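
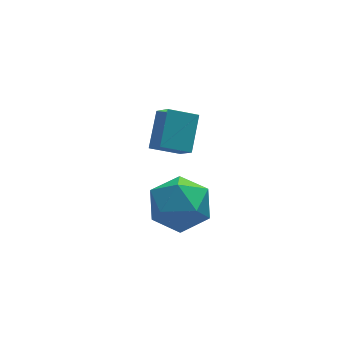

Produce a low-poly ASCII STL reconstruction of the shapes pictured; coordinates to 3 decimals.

solid 
facet normal -0.914 0.134 0.383
outer loop
vertex 2.149 2.792 -2.355
vertex 2.676 3.814 -1.455
vertex 1.958 3.514 -3.064
endloop
endfacet
facet normal -0.361 -0.700 -0.616
outer loop
vertex 2.964 3.366 -3.485
vertex 2.149 2.792 -2.355
vertex 1.958 3.514 -3.064
endloop
endfacet
facet normal -0.914 0.134 0.383
outer loop
vertex 1.958 3.514 -3.064
vertex 2.676 3.814 -1.455
vertex 2.485 4.536 -2.164
endloop
endfacet
facet normal -0.185 0.701 -0.688
outer loop
vertex 2.485 4.536 -2.164
vertex 2.964 3.366 -3.485
vertex 1.958 3.514 -3.064
endloop
endfacet
facet normal 0.185 -0.701 0.688
outer loop
vertex 2.149 2.792 -2.355
vertex 3.682 3.666 -1.876
vertex 2.676 3.814 -1.455
endloop
endfacet
facet normal -0.361 -0.700 -0.616
outer loop
vertex 3.155 2.644 -2.776
vertex 2.149 2.792 -2.355
vertex 2.964 3.366 -3.485
endloop
endfacet
facet normal 0.185 -0.701 0.688
outer loop
vertex 3.155 2.644 -2.776
vertex 3.682 3.666 -1.876
vertex 2.149 2.792 -2.355
endloop
endfacet
facet normal 0.361 0.700 0.616
outer loop
vertex 2.676 3.814 -1.455
vertex 3.682 3.666 -1.876
vertex 2.485 4.536 -2.164
endloop
endfacet
facet normal -0.185 0.701 -0.688
outer loop
vertex 3.491 4.388 -2.585
vertex 2.964 3.366 -3.485
vertex 2.485 4.536 -2.164
endloop
endfacet
facet normal 0.361 0.700 0.616
outer loop
vertex 2.485 4.536 -2.164
vertex 3.682 3.666 -1.876
vertex 3.491 4.388 -2.585
endloop
endfacet
facet normal 0.914 -0.134 -0.383
outer loop
vertex 3.491 4.388 -2.585
vertex 3.155 2.644 -2.776
vertex 2.964 3.366 -3.485
endloop
endfacet
facet normal 0.914 -0.134 -0.383
outer loop
vertex 3.682 3.666 -1.876
vertex 3.155 2.644 -2.776
vertex 3.491 4.388 -2.585
endloop
endfacet
facet normal -0.263 0.556 0.788
outer loop
vertex 1.282 0.662 -2.329
vertex 2.011 0.119 -1.703
vertex 2.319 1.031 -2.244
endloop
endfacet
facet normal -0.343 0.922 0.181
outer loop
vertex 1.282 0.662 -2.329
vertex 2.319 1.031 -2.244
vertex 1.811 1.034 -3.224
endloop
endfacet
facet normal -0.794 0.560 -0.236
outer loop
vertex 1.282 0.662 -2.329
vertex 1.811 1.034 -3.224
vertex 1.189 0.125 -3.289
endloop
endfacet
facet normal -0.993 -0.030 0.113
outer loop
vertex 1.282 0.662 -2.329
vertex 1.189 0.125 -3.289
vertex 1.313 -0.441 -2.349
endloop
endfacet
facet normal -0.665 -0.032 0.746
outer loop
vertex 1.282 0.662 -2.329
vertex 1.313 -0.441 -2.349
vertex 2.011 0.119 -1.703
endloop
endfacet
facet normal 0.290 0.945 -0.148
outer loop
vertex 1.811 1.034 -3.224
vertex 2.319 1.031 -2.244
vertex 2.867 0.721 -3.151
endloop
endfacet
facet normal 0.420 0.354 0.836
outer loop
vertex 2.319 1.031 -2.244
vertex 2.011 0.119 -1.703
vertex 2.991 0.155 -2.211
endloop
endfacet
facet normal -0.230 -0.598 0.767
outer loop
vertex 2.011 0.119 -1.703
vertex 1.313 -0.441 -2.349
vertex 2.369 -0.754 -2.276
endloop
endfacet
facet normal -0.762 -0.594 -0.257
outer loop
vertex 1.313 -0.441 -2.349
vertex 1.189 0.125 -3.289
vertex 1.861 -0.751 -3.256
endloop
endfacet
facet normal -0.440 0.360 -0.823
outer loop
vertex 1.189 0.125 -3.289
vertex 1.811 1.034 -3.224
vertex 2.169 0.161 -3.797
endloop
endfacet
facet normal 0.993 0.030 -0.113
outer loop
vertex 2.898 -0.382 -3.171
vertex 2.867 0.721 -3.151
vertex 2.991 0.155 -2.211
endloop
endfacet
facet normal 0.794 -0.560 0.236
outer loop
vertex 2.898 -0.382 -3.171
vertex 2.991 0.155 -2.211
vertex 2.369 -0.754 -2.276
endloop
endfacet
facet normal 0.343 -0.922 -0.181
outer loop
vertex 2.898 -0.382 -3.171
vertex 2.369 -0.754 -2.276
vertex 1.861 -0.751 -3.256
endloop
endfacet
facet normal 0.263 -0.556 -0.788
outer loop
vertex 2.898 -0.382 -3.171
vertex 1.861 -0.751 -3.256
vertex 2.169 0.161 -3.797
endloop
endfacet
facet normal 0.665 0.032 -0.746
outer loop
vertex 2.898 -0.382 -3.171
vertex 2.169 0.161 -3.797
vertex 2.867 0.721 -3.151
endloop
endfacet
facet normal 0.762 0.594 0.257
outer loop
vertex 2.991 0.155 -2.211
vertex 2.867 0.721 -3.151
vertex 2.319 1.031 -2.244
endloop
endfacet
facet normal 0.440 -0.360 0.823
outer loop
vertex 2.369 -0.754 -2.276
vertex 2.991 0.155 -2.211
vertex 2.011 0.119 -1.703
endloop
endfacet
facet normal -0.290 -0.945 0.148
outer loop
vertex 1.861 -0.751 -3.256
vertex 2.369 -0.754 -2.276
vertex 1.313 -0.441 -2.349
endloop
endfacet
facet normal -0.420 -0.354 -0.836
outer loop
vertex 2.169 0.161 -3.797
vertex 1.861 -0.751 -3.256
vertex 1.189 0.125 -3.289
endloop
endfacet
facet normal 0.230 0.598 -0.767
outer loop
vertex 2.867 0.721 -3.151
vertex 2.169 0.161 -3.797
vertex 1.811 1.034 -3.224
endloop
endfacet

endsolid


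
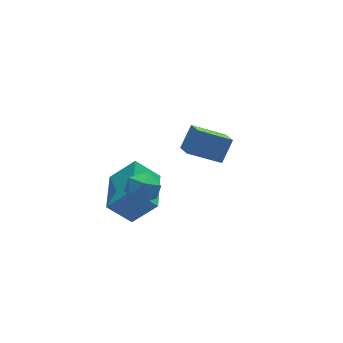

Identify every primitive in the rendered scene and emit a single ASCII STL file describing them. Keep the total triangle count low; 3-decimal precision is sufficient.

solid 
facet normal -0.911 0.327 0.250
outer loop
vertex -2.29 -1.434 2.172
vertex -2.429 -2.154 2.606
vertex -2.081 -1.482 2.996
endloop
endfacet
facet normal -0.459 0.873 0.167
outer loop
vertex -2.29 -1.434 2.172
vertex -2.081 -1.482 2.996
vertex -1.556 -1.1 2.444
endloop
endfacet
facet normal -0.200 0.844 -0.497
outer loop
vertex -2.29 -1.434 2.172
vertex -1.556 -1.1 2.444
vertex -1.58 -1.536 1.713
endloop
endfacet
facet normal -0.492 0.281 -0.824
outer loop
vertex -2.29 -1.434 2.172
vertex -1.58 -1.536 1.713
vertex -2.119 -2.188 1.813
endloop
endfacet
facet normal -0.931 -0.039 -0.362
outer loop
vertex -2.29 -1.434 2.172
vertex -2.119 -2.188 1.813
vertex -2.429 -2.154 2.606
endloop
endfacet
facet normal 0.083 0.781 0.619
outer loop
vertex -1.556 -1.1 2.444
vertex -2.081 -1.482 2.996
vertex -1.241 -1.612 3.047
endloop
endfacet
facet normal -0.647 -0.103 0.755
outer loop
vertex -2.081 -1.482 2.996
vertex -2.429 -2.154 2.606
vertex -1.78 -2.264 3.147
endloop
endfacet
facet normal -0.679 -0.695 -0.236
outer loop
vertex -2.429 -2.154 2.606
vertex -2.119 -2.188 1.813
vertex -1.804 -2.7 2.416
endloop
endfacet
facet normal 0.032 -0.178 -0.984
outer loop
vertex -2.119 -2.188 1.813
vertex -1.58 -1.536 1.713
vertex -1.279 -2.318 1.864
endloop
endfacet
facet normal 0.504 0.735 -0.455
outer loop
vertex -1.58 -1.536 1.713
vertex -1.556 -1.1 2.444
vertex -0.931 -1.646 2.254
endloop
endfacet
facet normal 0.492 -0.281 0.824
outer loop
vertex -1.07 -2.366 2.688
vertex -1.241 -1.612 3.047
vertex -1.78 -2.264 3.147
endloop
endfacet
facet normal 0.200 -0.844 0.497
outer loop
vertex -1.07 -2.366 2.688
vertex -1.78 -2.264 3.147
vertex -1.804 -2.7 2.416
endloop
endfacet
facet normal 0.459 -0.873 -0.167
outer loop
vertex -1.07 -2.366 2.688
vertex -1.804 -2.7 2.416
vertex -1.279 -2.318 1.864
endloop
endfacet
facet normal 0.911 -0.327 -0.250
outer loop
vertex -1.07 -2.366 2.688
vertex -1.279 -2.318 1.864
vertex -0.931 -1.646 2.254
endloop
endfacet
facet normal 0.931 0.039 0.362
outer loop
vertex -1.07 -2.366 2.688
vertex -0.931 -1.646 2.254
vertex -1.241 -1.612 3.047
endloop
endfacet
facet normal -0.032 0.178 0.984
outer loop
vertex -1.78 -2.264 3.147
vertex -1.241 -1.612 3.047
vertex -2.081 -1.482 2.996
endloop
endfacet
facet normal -0.504 -0.735 0.455
outer loop
vertex -1.804 -2.7 2.416
vertex -1.78 -2.264 3.147
vertex -2.429 -2.154 2.606
endloop
endfacet
facet normal -0.083 -0.781 -0.619
outer loop
vertex -1.279 -2.318 1.864
vertex -1.804 -2.7 2.416
vertex -2.119 -2.188 1.813
endloop
endfacet
facet normal 0.647 0.103 -0.755
outer loop
vertex -0.931 -1.646 2.254
vertex -1.279 -2.318 1.864
vertex -1.58 -1.536 1.713
endloop
endfacet
facet normal 0.679 0.695 0.236
outer loop
vertex -1.241 -1.612 3.047
vertex -0.931 -1.646 2.254
vertex -1.556 -1.1 2.444
endloop
endfacet
facet normal -0.793 0.370 0.483
outer loop
vertex 2.871 1.335 1.149
vertex 3.008 2.144 0.755
vertex 2.116 0.988 0.175
endloop
endfacet
facet normal -0.151 -0.888 0.434
outer loop
vertex 3.512 0.336 -0.675
vertex 2.871 1.335 1.149
vertex 2.116 0.988 0.175
endloop
endfacet
facet normal -0.793 0.370 0.483
outer loop
vertex 2.116 0.988 0.175
vertex 3.008 2.144 0.755
vertex 2.253 1.797 -0.219
endloop
endfacet
facet normal -0.590 -0.271 -0.761
outer loop
vertex 2.253 1.797 -0.219
vertex 3.512 0.336 -0.675
vertex 2.116 0.988 0.175
endloop
endfacet
facet normal 0.590 0.271 0.761
outer loop
vertex 2.871 1.335 1.149
vertex 4.404 1.492 -0.095
vertex 3.008 2.144 0.755
endloop
endfacet
facet normal -0.151 -0.888 0.434
outer loop
vertex 4.267 0.683 0.299
vertex 2.871 1.335 1.149
vertex 3.512 0.336 -0.675
endloop
endfacet
facet normal 0.590 0.271 0.761
outer loop
vertex 4.267 0.683 0.299
vertex 4.404 1.492 -0.095
vertex 2.871 1.335 1.149
endloop
endfacet
facet normal 0.151 0.888 -0.434
outer loop
vertex 3.008 2.144 0.755
vertex 4.404 1.492 -0.095
vertex 2.253 1.797 -0.219
endloop
endfacet
facet normal -0.590 -0.271 -0.761
outer loop
vertex 3.649 1.145 -1.069
vertex 3.512 0.336 -0.675
vertex 2.253 1.797 -0.219
endloop
endfacet
facet normal 0.151 0.888 -0.434
outer loop
vertex 2.253 1.797 -0.219
vertex 4.404 1.492 -0.095
vertex 3.649 1.145 -1.069
endloop
endfacet
facet normal 0.793 -0.370 -0.483
outer loop
vertex 3.649 1.145 -1.069
vertex 4.267 0.683 0.299
vertex 3.512 0.336 -0.675
endloop
endfacet
facet normal 0.793 -0.370 -0.483
outer loop
vertex 4.404 1.492 -0.095
vertex 4.267 0.683 0.299
vertex 3.649 1.145 -1.069
endloop
endfacet
facet normal -0.599 0.414 0.686
outer loop
vertex -1.771 -1.174 1.578
vertex -0.667 0.575 1.486
vertex -2.727 -0.631 0.416
endloop
endfacet
facet normal -0.533 -0.845 0.044
outer loop
vertex -1.853 -1.235 -0.586
vertex -1.771 -1.174 1.578
vertex -2.727 -0.631 0.416
endloop
endfacet
facet normal -0.599 0.414 0.686
outer loop
vertex -2.727 -0.631 0.416
vertex -0.667 0.575 1.486
vertex -1.623 1.118 0.324
endloop
endfacet
facet normal -0.598 0.339 -0.726
outer loop
vertex -1.623 1.118 0.324
vertex -1.853 -1.235 -0.586
vertex -2.727 -0.631 0.416
endloop
endfacet
facet normal 0.598 -0.339 0.726
outer loop
vertex -1.771 -1.174 1.578
vertex 0.207 -0.029 0.484
vertex -0.667 0.575 1.486
endloop
endfacet
facet normal -0.533 -0.845 0.044
outer loop
vertex -0.897 -1.778 0.576
vertex -1.771 -1.174 1.578
vertex -1.853 -1.235 -0.586
endloop
endfacet
facet normal 0.598 -0.339 0.726
outer loop
vertex -0.897 -1.778 0.576
vertex 0.207 -0.029 0.484
vertex -1.771 -1.174 1.578
endloop
endfacet
facet normal 0.533 0.845 -0.044
outer loop
vertex -0.667 0.575 1.486
vertex 0.207 -0.029 0.484
vertex -1.623 1.118 0.324
endloop
endfacet
facet normal -0.598 0.339 -0.726
outer loop
vertex -0.749 0.514 -0.678
vertex -1.853 -1.235 -0.586
vertex -1.623 1.118 0.324
endloop
endfacet
facet normal 0.533 0.845 -0.044
outer loop
vertex -1.623 1.118 0.324
vertex 0.207 -0.029 0.484
vertex -0.749 0.514 -0.678
endloop
endfacet
facet normal 0.599 -0.414 -0.686
outer loop
vertex -0.749 0.514 -0.678
vertex -0.897 -1.778 0.576
vertex -1.853 -1.235 -0.586
endloop
endfacet
facet normal 0.599 -0.414 -0.686
outer loop
vertex 0.207 -0.029 0.484
vertex -0.897 -1.778 0.576
vertex -0.749 0.514 -0.678
endloop
endfacet

endsolid


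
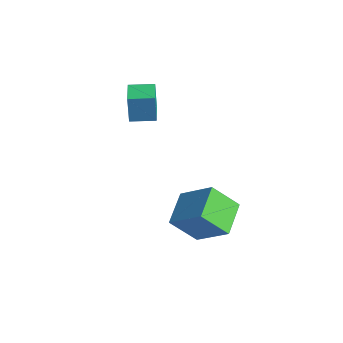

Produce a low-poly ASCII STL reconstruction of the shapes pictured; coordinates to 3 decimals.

solid 
facet normal -0.810 0.585 -0.052
outer loop
vertex -3.691 -0.417 2.367
vertex -3.003 0.54 2.418
vertex -3.592 -0.411 0.901
endloop
endfacet
facet normal -0.583 -0.812 -0.043
outer loop
vertex -2.637 -1.1 0.962
vertex -3.691 -0.417 2.367
vertex -3.592 -0.411 0.901
endloop
endfacet
facet normal -0.810 0.584 -0.051
outer loop
vertex -3.592 -0.411 0.901
vertex -3.003 0.54 2.418
vertex -2.905 0.547 0.951
endloop
endfacet
facet normal 0.067 0.004 -0.998
outer loop
vertex -2.905 0.547 0.951
vertex -2.637 -1.1 0.962
vertex -3.592 -0.411 0.901
endloop
endfacet
facet normal -0.067 -0.005 0.998
outer loop
vertex -3.691 -0.417 2.367
vertex -2.048 -0.149 2.479
vertex -3.003 0.54 2.418
endloop
endfacet
facet normal -0.583 -0.811 -0.043
outer loop
vertex -2.735 -1.107 2.429
vertex -3.691 -0.417 2.367
vertex -2.637 -1.1 0.962
endloop
endfacet
facet normal -0.067 -0.004 0.998
outer loop
vertex -2.735 -1.107 2.429
vertex -2.048 -0.149 2.479
vertex -3.691 -0.417 2.367
endloop
endfacet
facet normal 0.583 0.812 0.043
outer loop
vertex -3.003 0.54 2.418
vertex -2.048 -0.149 2.479
vertex -2.905 0.547 0.951
endloop
endfacet
facet normal 0.068 0.004 -0.998
outer loop
vertex -1.949 -0.143 1.013
vertex -2.637 -1.1 0.962
vertex -2.905 0.547 0.951
endloop
endfacet
facet normal 0.583 0.811 0.043
outer loop
vertex -2.905 0.547 0.951
vertex -2.048 -0.149 2.479
vertex -1.949 -0.143 1.013
endloop
endfacet
facet normal 0.810 -0.585 0.051
outer loop
vertex -1.949 -0.143 1.013
vertex -2.735 -1.107 2.429
vertex -2.637 -1.1 0.962
endloop
endfacet
facet normal 0.810 -0.584 0.052
outer loop
vertex -2.048 -0.149 2.479
vertex -2.735 -1.107 2.429
vertex -1.949 -0.143 1.013
endloop
endfacet
facet normal -0.402 -0.562 0.723
outer loop
vertex 2.77 -1.27 -1.299
vertex 1.801 0.031 -0.827
vertex 1.35 -1.872 -2.557
endloop
endfacet
facet normal 0.574 -0.770 -0.279
outer loop
vertex 2.039 -0.911 -3.793
vertex 2.77 -1.27 -1.299
vertex 1.35 -1.872 -2.557
endloop
endfacet
facet normal -0.403 -0.562 0.723
outer loop
vertex 1.35 -1.872 -2.557
vertex 1.801 0.031 -0.827
vertex 0.381 -0.57 -2.085
endloop
endfacet
facet normal -0.713 -0.302 -0.632
outer loop
vertex 0.381 -0.57 -2.085
vertex 2.039 -0.911 -3.793
vertex 1.35 -1.872 -2.557
endloop
endfacet
facet normal 0.713 0.302 0.632
outer loop
vertex 2.77 -1.27 -1.299
vertex 2.49 0.992 -2.063
vertex 1.801 0.031 -0.827
endloop
endfacet
facet normal 0.573 -0.770 -0.279
outer loop
vertex 3.459 -0.31 -2.535
vertex 2.77 -1.27 -1.299
vertex 2.039 -0.911 -3.793
endloop
endfacet
facet normal 0.714 0.302 0.632
outer loop
vertex 3.459 -0.31 -2.535
vertex 2.49 0.992 -2.063
vertex 2.77 -1.27 -1.299
endloop
endfacet
facet normal -0.573 0.770 0.279
outer loop
vertex 1.801 0.031 -0.827
vertex 2.49 0.992 -2.063
vertex 0.381 -0.57 -2.085
endloop
endfacet
facet normal -0.713 -0.302 -0.632
outer loop
vertex 1.07 0.39 -3.321
vertex 2.039 -0.911 -3.793
vertex 0.381 -0.57 -2.085
endloop
endfacet
facet normal -0.573 0.770 0.279
outer loop
vertex 0.381 -0.57 -2.085
vertex 2.49 0.992 -2.063
vertex 1.07 0.39 -3.321
endloop
endfacet
facet normal 0.402 0.562 -0.723
outer loop
vertex 1.07 0.39 -3.321
vertex 3.459 -0.31 -2.535
vertex 2.039 -0.911 -3.793
endloop
endfacet
facet normal 0.402 0.562 -0.723
outer loop
vertex 2.49 0.992 -2.063
vertex 3.459 -0.31 -2.535
vertex 1.07 0.39 -3.321
endloop
endfacet

endsolid


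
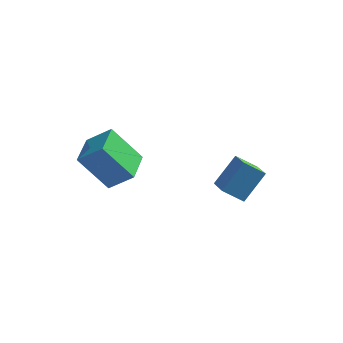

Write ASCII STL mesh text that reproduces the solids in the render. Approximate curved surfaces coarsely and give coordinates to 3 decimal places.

solid 
facet normal -0.778 -0.027 -0.627
outer loop
vertex -2.617 -2.397 0.829
vertex -2.683 -1.009 0.852
vertex -1.528 -2.322 -0.526
endloop
endfacet
facet normal 0.048 -0.999 -0.017
outer loop
vertex -0.617 -2.291 0.208
vertex -2.617 -2.397 0.829
vertex -1.528 -2.322 -0.526
endloop
endfacet
facet normal -0.778 -0.026 -0.627
outer loop
vertex -1.528 -2.322 -0.526
vertex -2.683 -1.009 0.852
vertex -1.594 -0.934 -0.502
endloop
endfacet
facet normal 0.626 0.043 -0.779
outer loop
vertex -1.594 -0.934 -0.502
vertex -0.617 -2.291 0.208
vertex -1.528 -2.322 -0.526
endloop
endfacet
facet normal -0.626 -0.043 0.779
outer loop
vertex -2.617 -2.397 0.829
vertex -1.772 -0.978 1.586
vertex -2.683 -1.009 0.852
endloop
endfacet
facet normal 0.048 -0.999 -0.017
outer loop
vertex -1.706 -2.366 1.562
vertex -2.617 -2.397 0.829
vertex -0.617 -2.291 0.208
endloop
endfacet
facet normal -0.625 -0.043 0.779
outer loop
vertex -1.706 -2.366 1.562
vertex -1.772 -0.978 1.586
vertex -2.617 -2.397 0.829
endloop
endfacet
facet normal -0.048 0.999 0.017
outer loop
vertex -2.683 -1.009 0.852
vertex -1.772 -0.978 1.586
vertex -1.594 -0.934 -0.502
endloop
endfacet
facet normal 0.625 0.043 -0.779
outer loop
vertex -0.683 -0.903 0.231
vertex -0.617 -2.291 0.208
vertex -1.594 -0.934 -0.502
endloop
endfacet
facet normal -0.048 0.999 0.017
outer loop
vertex -1.594 -0.934 -0.502
vertex -1.772 -0.978 1.586
vertex -0.683 -0.903 0.231
endloop
endfacet
facet normal 0.778 0.027 0.627
outer loop
vertex -0.683 -0.903 0.231
vertex -1.706 -2.366 1.562
vertex -0.617 -2.291 0.208
endloop
endfacet
facet normal 0.778 0.026 0.627
outer loop
vertex -1.772 -0.978 1.586
vertex -1.706 -2.366 1.562
vertex -0.683 -0.903 0.231
endloop
endfacet
facet normal -0.803 -0.151 0.577
outer loop
vertex 2.491 1.254 -1.089
vertex 1.972 2.258 -1.548
vertex 1.881 0.454 -2.147
endloop
endfacet
facet normal 0.425 -0.823 0.377
outer loop
vertex 2.668 0.602 -2.712
vertex 2.491 1.254 -1.089
vertex 1.881 0.454 -2.147
endloop
endfacet
facet normal -0.803 -0.151 0.577
outer loop
vertex 1.881 0.454 -2.147
vertex 1.972 2.258 -1.548
vertex 1.362 1.458 -2.606
endloop
endfacet
facet normal -0.418 -0.547 -0.725
outer loop
vertex 1.362 1.458 -2.606
vertex 2.668 0.602 -2.712
vertex 1.881 0.454 -2.147
endloop
endfacet
facet normal 0.418 0.547 0.725
outer loop
vertex 2.491 1.254 -1.089
vertex 2.759 2.406 -2.113
vertex 1.972 2.258 -1.548
endloop
endfacet
facet normal 0.425 -0.823 0.377
outer loop
vertex 3.278 1.402 -1.654
vertex 2.491 1.254 -1.089
vertex 2.668 0.602 -2.712
endloop
endfacet
facet normal 0.418 0.547 0.725
outer loop
vertex 3.278 1.402 -1.654
vertex 2.759 2.406 -2.113
vertex 2.491 1.254 -1.089
endloop
endfacet
facet normal -0.425 0.823 -0.377
outer loop
vertex 1.972 2.258 -1.548
vertex 2.759 2.406 -2.113
vertex 1.362 1.458 -2.606
endloop
endfacet
facet normal -0.418 -0.547 -0.725
outer loop
vertex 2.149 1.606 -3.171
vertex 2.668 0.602 -2.712
vertex 1.362 1.458 -2.606
endloop
endfacet
facet normal -0.425 0.823 -0.377
outer loop
vertex 1.362 1.458 -2.606
vertex 2.759 2.406 -2.113
vertex 2.149 1.606 -3.171
endloop
endfacet
facet normal 0.803 0.151 -0.577
outer loop
vertex 2.149 1.606 -3.171
vertex 3.278 1.402 -1.654
vertex 2.668 0.602 -2.712
endloop
endfacet
facet normal 0.803 0.151 -0.577
outer loop
vertex 2.759 2.406 -2.113
vertex 3.278 1.402 -1.654
vertex 2.149 1.606 -3.171
endloop
endfacet

endsolid


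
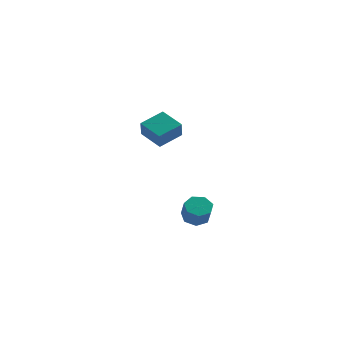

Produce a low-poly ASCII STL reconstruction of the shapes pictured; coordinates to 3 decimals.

solid 
facet normal -0.150 0.504 -0.851
outer loop
vertex -0.115 -3.895 -1.296
vertex -0.855 -3.507 -0.936
vertex 0.006 -3.214 -0.914
endloop
endfacet
facet normal 0.977 -0.057 -0.207
outer loop
vertex -0.115 -3.895 -1.296
vertex 0.006 -3.214 -0.914
vertex 0.096 -4.6 -0.105
endloop
endfacet
facet normal 0.977 -0.057 -0.206
outer loop
vertex 0.096 -4.6 -0.105
vertex 0.006 -3.214 -0.914
vertex 0.216 -3.919 0.277
endloop
endfacet
facet normal 0.151 -0.504 0.851
outer loop
vertex 0.096 -4.6 -0.105
vertex 0.216 -3.919 0.277
vertex -0.645 -4.213 0.256
endloop
endfacet
facet normal -0.150 0.503 -0.851
outer loop
vertex 0.006 -3.214 -0.914
vertex -0.855 -3.507 -0.936
vertex -0.522 -2.754 -0.549
endloop
endfacet
facet normal 0.728 0.638 0.249
outer loop
vertex 0.006 -3.214 -0.914
vertex -0.522 -2.754 -0.549
vertex 0.216 -3.919 0.277
endloop
endfacet
facet normal 0.729 0.638 0.248
outer loop
vertex 0.216 -3.919 0.277
vertex -0.522 -2.754 -0.549
vertex -0.311 -3.459 0.642
endloop
endfacet
facet normal 0.151 -0.503 0.851
outer loop
vertex 0.216 -3.919 0.277
vertex -0.311 -3.459 0.642
vertex -0.645 -4.213 0.256
endloop
endfacet
facet normal -0.152 0.504 -0.850
outer loop
vertex -0.522 -2.754 -0.549
vertex -0.855 -3.507 -0.936
vertex -1.301 -2.862 -0.474
endloop
endfacet
facet normal -0.068 0.853 0.517
outer loop
vertex -0.522 -2.754 -0.549
vertex -1.301 -2.862 -0.474
vertex -0.311 -3.459 0.642
endloop
endfacet
facet normal -0.068 0.853 0.517
outer loop
vertex -0.311 -3.459 0.642
vertex -1.301 -2.862 -0.474
vertex -1.09 -3.567 0.717
endloop
endfacet
facet normal 0.152 -0.503 0.851
outer loop
vertex -0.311 -3.459 0.642
vertex -1.09 -3.567 0.717
vertex -0.645 -4.213 0.256
endloop
endfacet
facet normal -0.151 0.504 -0.850
outer loop
vertex -1.301 -2.862 -0.474
vertex -0.855 -3.507 -0.936
vertex -1.744 -3.455 -0.747
endloop
endfacet
facet normal -0.814 0.426 0.396
outer loop
vertex -1.301 -2.862 -0.474
vertex -1.744 -3.455 -0.747
vertex -1.09 -3.567 0.717
endloop
endfacet
facet normal -0.813 0.427 0.396
outer loop
vertex -1.09 -3.567 0.717
vertex -1.744 -3.455 -0.747
vertex -1.534 -4.16 0.444
endloop
endfacet
facet normal 0.150 -0.504 0.851
outer loop
vertex -1.09 -3.567 0.717
vertex -1.534 -4.16 0.444
vertex -0.645 -4.213 0.256
endloop
endfacet
facet normal -0.151 0.504 -0.851
outer loop
vertex -1.744 -3.455 -0.747
vertex -0.855 -3.507 -0.936
vertex -1.518 -4.088 -1.162
endloop
endfacet
facet normal -0.946 -0.322 -0.024
outer loop
vertex -1.744 -3.455 -0.747
vertex -1.518 -4.088 -1.162
vertex -1.534 -4.16 0.444
endloop
endfacet
facet normal -0.946 -0.322 -0.024
outer loop
vertex -1.534 -4.16 0.444
vertex -1.518 -4.088 -1.162
vertex -1.308 -4.793 0.029
endloop
endfacet
facet normal 0.150 -0.504 0.851
outer loop
vertex -1.534 -4.16 0.444
vertex -1.308 -4.793 0.029
vertex -0.645 -4.213 0.256
endloop
endfacet
facet normal -0.151 0.503 -0.851
outer loop
vertex -1.518 -4.088 -1.162
vertex -0.855 -3.507 -0.936
vertex -0.793 -4.284 -1.406
endloop
endfacet
facet normal -0.367 -0.827 -0.425
outer loop
vertex -1.518 -4.088 -1.162
vertex -0.793 -4.284 -1.406
vertex -1.308 -4.793 0.029
endloop
endfacet
facet normal -0.367 -0.827 -0.425
outer loop
vertex -1.308 -4.793 0.029
vertex -0.793 -4.284 -1.406
vertex -0.583 -4.989 -0.215
endloop
endfacet
facet normal 0.150 -0.504 0.850
outer loop
vertex -1.308 -4.793 0.029
vertex -0.583 -4.989 -0.215
vertex -0.645 -4.213 0.256
endloop
endfacet
facet normal -0.150 0.503 -0.851
outer loop
vertex -0.793 -4.284 -1.406
vertex -0.855 -3.507 -0.936
vertex -0.115 -3.895 -1.296
endloop
endfacet
facet normal 0.489 -0.710 -0.506
outer loop
vertex -0.793 -4.284 -1.406
vertex -0.115 -3.895 -1.296
vertex -0.583 -4.989 -0.215
endloop
endfacet
facet normal 0.489 -0.710 -0.507
outer loop
vertex -0.583 -4.989 -0.215
vertex -0.115 -3.895 -1.296
vertex 0.096 -4.6 -0.105
endloop
endfacet
facet normal 0.151 -0.504 0.850
outer loop
vertex -0.583 -4.989 -0.215
vertex 0.096 -4.6 -0.105
vertex -0.645 -4.213 0.256
endloop
endfacet
facet normal -0.689 0.641 0.337
outer loop
vertex -4.694 3.67 3.762
vertex -3.332 4.818 4.363
vertex -4.696 4.301 2.558
endloop
endfacet
facet normal -0.724 -0.611 -0.319
outer loop
vertex -3.428 3.122 1.937
vertex -4.694 3.67 3.762
vertex -4.696 4.301 2.558
endloop
endfacet
facet normal -0.689 0.641 0.337
outer loop
vertex -4.696 4.301 2.558
vertex -3.332 4.818 4.363
vertex -3.334 5.45 3.158
endloop
endfacet
facet normal -0.002 0.465 -0.886
outer loop
vertex -3.334 5.45 3.158
vertex -3.428 3.122 1.937
vertex -4.696 4.301 2.558
endloop
endfacet
facet normal 0.001 -0.465 0.885
outer loop
vertex -4.694 3.67 3.762
vertex -2.064 3.639 3.742
vertex -3.332 4.818 4.363
endloop
endfacet
facet normal -0.725 -0.611 -0.319
outer loop
vertex -3.426 2.49 3.142
vertex -4.694 3.67 3.762
vertex -3.428 3.122 1.937
endloop
endfacet
facet normal 0.001 -0.464 0.886
outer loop
vertex -3.426 2.49 3.142
vertex -2.064 3.639 3.742
vertex -4.694 3.67 3.762
endloop
endfacet
facet normal 0.724 0.611 0.319
outer loop
vertex -3.332 4.818 4.363
vertex -2.064 3.639 3.742
vertex -3.334 5.45 3.158
endloop
endfacet
facet normal -0.001 0.464 -0.886
outer loop
vertex -2.066 4.27 2.538
vertex -3.428 3.122 1.937
vertex -3.334 5.45 3.158
endloop
endfacet
facet normal 0.725 0.611 0.319
outer loop
vertex -3.334 5.45 3.158
vertex -2.064 3.639 3.742
vertex -2.066 4.27 2.538
endloop
endfacet
facet normal 0.689 -0.641 -0.337
outer loop
vertex -2.066 4.27 2.538
vertex -3.426 2.49 3.142
vertex -3.428 3.122 1.937
endloop
endfacet
facet normal 0.689 -0.641 -0.337
outer loop
vertex -2.064 3.639 3.742
vertex -3.426 2.49 3.142
vertex -2.066 4.27 2.538
endloop
endfacet

endsolid


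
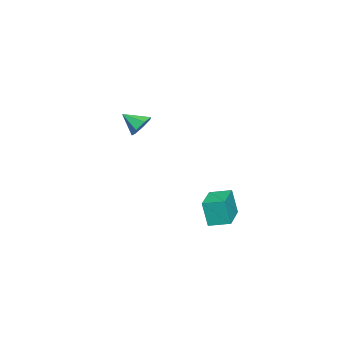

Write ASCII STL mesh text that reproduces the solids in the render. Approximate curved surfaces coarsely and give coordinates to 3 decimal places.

solid 
facet normal -0.986 -0.163 -0.025
outer loop
vertex 2.761 3.169 -1.982
vertex 2.595 4.142 -1.77
vertex 2.748 3.444 -3.252
endloop
endfacet
facet normal 0.165 -0.964 -0.210
outer loop
vertex 4.405 3.718 -3.21
vertex 2.761 3.169 -1.982
vertex 2.748 3.444 -3.252
endloop
endfacet
facet normal -0.986 -0.163 -0.025
outer loop
vertex 2.748 3.444 -3.252
vertex 2.595 4.142 -1.77
vertex 2.582 4.417 -3.04
endloop
endfacet
facet normal -0.010 0.211 -0.977
outer loop
vertex 2.582 4.417 -3.04
vertex 4.405 3.718 -3.21
vertex 2.748 3.444 -3.252
endloop
endfacet
facet normal 0.010 -0.211 0.977
outer loop
vertex 2.761 3.169 -1.982
vertex 4.252 4.416 -1.728
vertex 2.595 4.142 -1.77
endloop
endfacet
facet normal 0.165 -0.964 -0.210
outer loop
vertex 4.418 3.443 -1.94
vertex 2.761 3.169 -1.982
vertex 4.405 3.718 -3.21
endloop
endfacet
facet normal 0.010 -0.211 0.977
outer loop
vertex 4.418 3.443 -1.94
vertex 4.252 4.416 -1.728
vertex 2.761 3.169 -1.982
endloop
endfacet
facet normal -0.165 0.964 0.210
outer loop
vertex 2.595 4.142 -1.77
vertex 4.252 4.416 -1.728
vertex 2.582 4.417 -3.04
endloop
endfacet
facet normal -0.010 0.211 -0.977
outer loop
vertex 4.239 4.691 -2.998
vertex 4.405 3.718 -3.21
vertex 2.582 4.417 -3.04
endloop
endfacet
facet normal -0.165 0.964 0.210
outer loop
vertex 2.582 4.417 -3.04
vertex 4.252 4.416 -1.728
vertex 4.239 4.691 -2.998
endloop
endfacet
facet normal 0.986 0.163 0.025
outer loop
vertex 4.239 4.691 -2.998
vertex 4.418 3.443 -1.94
vertex 4.405 3.718 -3.21
endloop
endfacet
facet normal 0.986 0.163 0.025
outer loop
vertex 4.252 4.416 -1.728
vertex 4.418 3.443 -1.94
vertex 4.239 4.691 -2.998
endloop
endfacet
facet normal -0.005 0.825 -0.565
outer loop
vertex -1.248 -2.063 -0.731
vertex -1.703 -1.757 -0.28
vertex -0.993 -1.745 -0.269
endloop
endfacet
facet normal 0.801 -0.597 -0.031
outer loop
vertex -1.248 -2.063 -0.731
vertex -0.993 -1.745 -0.269
vertex -1.697 -2.723 0.38
endloop
endfacet
facet normal -0.005 0.826 -0.564
outer loop
vertex -0.993 -1.745 -0.269
vertex -1.703 -1.757 -0.28
vertex -1.273 -1.437 0.185
endloop
endfacet
facet normal 0.784 -0.168 0.597
outer loop
vertex -0.993 -1.745 -0.269
vertex -1.273 -1.437 0.185
vertex -1.697 -2.723 0.38
endloop
endfacet
facet normal -0.004 0.826 -0.564
outer loop
vertex -1.273 -1.437 0.185
vertex -1.703 -1.757 -0.28
vertex -1.876 -1.369 0.289
endloop
endfacet
facet normal 0.179 0.090 0.980
outer loop
vertex -1.273 -1.437 0.185
vertex -1.876 -1.369 0.289
vertex -1.697 -2.723 0.38
endloop
endfacet
facet normal -0.005 0.825 -0.564
outer loop
vertex -1.876 -1.369 0.289
vertex -1.703 -1.757 -0.28
vertex -2.349 -1.594 -0.036
endloop
endfacet
facet normal -0.560 -0.018 0.828
outer loop
vertex -1.876 -1.369 0.289
vertex -2.349 -1.594 -0.036
vertex -1.697 -2.723 0.38
endloop
endfacet
facet normal -0.005 0.826 -0.564
outer loop
vertex -2.349 -1.594 -0.036
vertex -1.703 -1.757 -0.28
vertex -2.336 -1.941 -0.544
endloop
endfacet
facet normal -0.875 -0.410 0.258
outer loop
vertex -2.349 -1.594 -0.036
vertex -2.336 -1.941 -0.544
vertex -1.697 -2.723 0.38
endloop
endfacet
facet normal -0.005 0.826 -0.564
outer loop
vertex -2.336 -1.941 -0.544
vertex -1.703 -1.757 -0.28
vertex -1.846 -2.15 -0.854
endloop
endfacet
facet normal -0.530 -0.792 -0.304
outer loop
vertex -2.336 -1.941 -0.544
vertex -1.846 -2.15 -0.854
vertex -1.697 -2.723 0.38
endloop
endfacet
facet normal -0.004 0.826 -0.564
outer loop
vertex -1.846 -2.15 -0.854
vertex -1.703 -1.757 -0.28
vertex -1.248 -2.063 -0.731
endloop
endfacet
facet normal 0.216 -0.875 -0.433
outer loop
vertex -1.846 -2.15 -0.854
vertex -1.248 -2.063 -0.731
vertex -1.697 -2.723 0.38
endloop
endfacet

endsolid


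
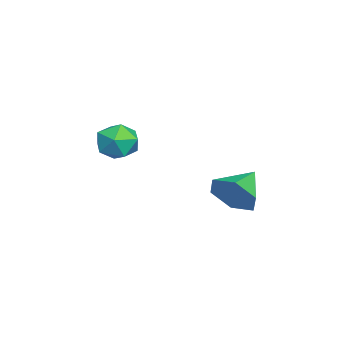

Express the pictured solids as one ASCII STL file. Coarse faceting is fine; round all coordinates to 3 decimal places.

solid 
facet normal -0.251 0.967 0.044
outer loop
vertex 2.269 -2.58 -2.728
vertex 1.867 -2.722 -1.895
vertex 2.771 -2.485 -1.944
endloop
endfacet
facet normal 0.350 0.877 -0.330
outer loop
vertex 2.269 -2.58 -2.728
vertex 2.771 -2.485 -1.944
vertex 3.142 -2.914 -2.689
endloop
endfacet
facet normal 0.206 0.438 -0.875
outer loop
vertex 2.269 -2.58 -2.728
vertex 3.142 -2.914 -2.689
vertex 2.468 -3.416 -3.099
endloop
endfacet
facet normal -0.482 0.257 -0.837
outer loop
vertex 2.269 -2.58 -2.728
vertex 2.468 -3.416 -3.099
vertex 1.68 -3.298 -2.609
endloop
endfacet
facet normal -0.766 0.583 -0.270
outer loop
vertex 2.269 -2.58 -2.728
vertex 1.68 -3.298 -2.609
vertex 1.867 -2.722 -1.895
endloop
endfacet
facet normal 0.827 0.555 0.092
outer loop
vertex 3.142 -2.914 -2.689
vertex 2.771 -2.485 -1.944
vertex 3.28 -3.262 -1.831
endloop
endfacet
facet normal -0.146 0.701 0.698
outer loop
vertex 2.771 -2.485 -1.944
vertex 1.867 -2.722 -1.895
vertex 2.492 -3.144 -1.341
endloop
endfacet
facet normal -0.978 0.082 0.190
outer loop
vertex 1.867 -2.722 -1.895
vertex 1.68 -3.298 -2.609
vertex 1.818 -3.646 -1.751
endloop
endfacet
facet normal -0.520 -0.446 -0.728
outer loop
vertex 1.68 -3.298 -2.609
vertex 2.468 -3.416 -3.099
vertex 2.189 -4.075 -2.496
endloop
endfacet
facet normal 0.595 -0.154 -0.789
outer loop
vertex 2.468 -3.416 -3.099
vertex 3.142 -2.914 -2.689
vertex 3.093 -3.838 -2.545
endloop
endfacet
facet normal 0.482 -0.257 0.837
outer loop
vertex 2.691 -3.98 -1.712
vertex 3.28 -3.262 -1.831
vertex 2.492 -3.144 -1.341
endloop
endfacet
facet normal -0.206 -0.438 0.875
outer loop
vertex 2.691 -3.98 -1.712
vertex 2.492 -3.144 -1.341
vertex 1.818 -3.646 -1.751
endloop
endfacet
facet normal -0.350 -0.877 0.330
outer loop
vertex 2.691 -3.98 -1.712
vertex 1.818 -3.646 -1.751
vertex 2.189 -4.075 -2.496
endloop
endfacet
facet normal 0.251 -0.967 -0.044
outer loop
vertex 2.691 -3.98 -1.712
vertex 2.189 -4.075 -2.496
vertex 3.093 -3.838 -2.545
endloop
endfacet
facet normal 0.766 -0.583 0.270
outer loop
vertex 2.691 -3.98 -1.712
vertex 3.093 -3.838 -2.545
vertex 3.28 -3.262 -1.831
endloop
endfacet
facet normal 0.520 0.446 0.728
outer loop
vertex 2.492 -3.144 -1.341
vertex 3.28 -3.262 -1.831
vertex 2.771 -2.485 -1.944
endloop
endfacet
facet normal -0.595 0.154 0.789
outer loop
vertex 1.818 -3.646 -1.751
vertex 2.492 -3.144 -1.341
vertex 1.867 -2.722 -1.895
endloop
endfacet
facet normal -0.827 -0.555 -0.092
outer loop
vertex 2.189 -4.075 -2.496
vertex 1.818 -3.646 -1.751
vertex 1.68 -3.298 -2.609
endloop
endfacet
facet normal 0.146 -0.701 -0.698
outer loop
vertex 3.093 -3.838 -2.545
vertex 2.189 -4.075 -2.496
vertex 2.468 -3.416 -3.099
endloop
endfacet
facet normal 0.978 -0.082 -0.190
outer loop
vertex 3.28 -3.262 -1.831
vertex 3.093 -3.838 -2.545
vertex 3.142 -2.914 -2.689
endloop
endfacet
facet normal 0.801 -0.419 -0.427
outer loop
vertex 4.377 1.231 -3.2
vertex 3.845 1.103 -4.073
vertex 4.38 1.969 -3.918
endloop
endfacet
facet normal 0.122 0.692 0.712
outer loop
vertex 4.377 1.231 -3.2
vertex 4.38 1.969 -3.918
vertex 2.595 1.757 -3.407
endloop
endfacet
facet normal 0.802 -0.419 -0.427
outer loop
vertex 4.38 1.969 -3.918
vertex 3.845 1.103 -4.073
vertex 3.849 1.842 -4.791
endloop
endfacet
facet normal -0.135 0.989 -0.062
outer loop
vertex 4.38 1.969 -3.918
vertex 3.849 1.842 -4.791
vertex 2.595 1.757 -3.407
endloop
endfacet
facet normal 0.801 -0.419 -0.427
outer loop
vertex 3.849 1.842 -4.791
vertex 3.845 1.103 -4.073
vertex 3.313 0.975 -4.946
endloop
endfacet
facet normal -0.655 0.505 -0.562
outer loop
vertex 3.849 1.842 -4.791
vertex 3.313 0.975 -4.946
vertex 2.595 1.757 -3.407
endloop
endfacet
facet normal 0.801 -0.419 -0.427
outer loop
vertex 3.313 0.975 -4.946
vertex 3.845 1.103 -4.073
vertex 3.31 0.237 -4.228
endloop
endfacet
facet normal -0.917 -0.276 -0.288
outer loop
vertex 3.313 0.975 -4.946
vertex 3.31 0.237 -4.228
vertex 2.595 1.757 -3.407
endloop
endfacet
facet normal 0.801 -0.419 -0.427
outer loop
vertex 3.31 0.237 -4.228
vertex 3.845 1.103 -4.073
vertex 3.842 0.365 -3.355
endloop
endfacet
facet normal -0.660 -0.573 0.486
outer loop
vertex 3.31 0.237 -4.228
vertex 3.842 0.365 -3.355
vertex 2.595 1.757 -3.407
endloop
endfacet
facet normal 0.801 -0.419 -0.427
outer loop
vertex 3.842 0.365 -3.355
vertex 3.845 1.103 -4.073
vertex 4.377 1.231 -3.2
endloop
endfacet
facet normal -0.141 -0.089 0.986
outer loop
vertex 3.842 0.365 -3.355
vertex 4.377 1.231 -3.2
vertex 2.595 1.757 -3.407
endloop
endfacet

endsolid


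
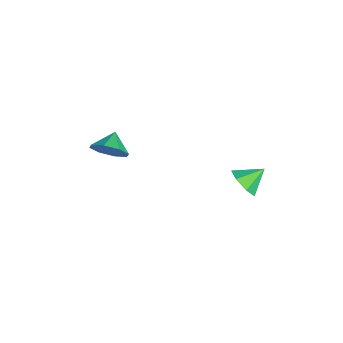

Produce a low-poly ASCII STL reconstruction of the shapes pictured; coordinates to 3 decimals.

solid 
facet normal 0.243 -0.804 -0.543
outer loop
vertex 4.279 3.568 -0.688
vertex 3.564 3.14 -0.375
vertex 3.632 3.651 -1.101
endloop
endfacet
facet normal 0.283 0.924 -0.257
outer loop
vertex 4.279 3.568 -0.688
vertex 3.632 3.651 -1.101
vertex 3.256 4.16 0.315
endloop
endfacet
facet normal 0.242 -0.804 -0.543
outer loop
vertex 3.632 3.651 -1.101
vertex 3.564 3.14 -0.375
vertex 2.933 3.35 -0.967
endloop
endfacet
facet normal -0.426 0.809 -0.404
outer loop
vertex 3.632 3.651 -1.101
vertex 2.933 3.35 -0.967
vertex 3.256 4.16 0.315
endloop
endfacet
facet normal 0.243 -0.803 -0.544
outer loop
vertex 2.933 3.35 -0.967
vertex 3.564 3.14 -0.375
vertex 2.71 2.89 -0.388
endloop
endfacet
facet normal -0.913 0.408 -0.028
outer loop
vertex 2.933 3.35 -0.967
vertex 2.71 2.89 -0.388
vertex 3.256 4.16 0.315
endloop
endfacet
facet normal 0.243 -0.803 -0.543
outer loop
vertex 2.71 2.89 -0.388
vertex 3.564 3.14 -0.375
vertex 3.13 2.619 0.201
endloop
endfacet
facet normal -0.809 0.023 0.587
outer loop
vertex 2.71 2.89 -0.388
vertex 3.13 2.619 0.201
vertex 3.256 4.16 0.315
endloop
endfacet
facet normal 0.243 -0.803 -0.544
outer loop
vertex 3.13 2.619 0.201
vertex 3.564 3.14 -0.375
vertex 3.877 2.74 0.356
endloop
endfacet
facet normal -0.194 -0.057 0.979
outer loop
vertex 3.13 2.619 0.201
vertex 3.877 2.74 0.356
vertex 3.256 4.16 0.315
endloop
endfacet
facet normal 0.242 -0.804 -0.544
outer loop
vertex 3.877 2.74 0.356
vertex 3.564 3.14 -0.375
vertex 4.388 3.162 -0.04
endloop
endfacet
facet normal 0.470 0.230 0.852
outer loop
vertex 3.877 2.74 0.356
vertex 4.388 3.162 -0.04
vertex 3.256 4.16 0.315
endloop
endfacet
facet normal 0.243 -0.803 -0.544
outer loop
vertex 4.388 3.162 -0.04
vertex 3.564 3.14 -0.375
vertex 4.279 3.568 -0.688
endloop
endfacet
facet normal 0.682 0.666 0.303
outer loop
vertex 4.388 3.162 -0.04
vertex 4.279 3.568 -0.688
vertex 3.256 4.16 0.315
endloop
endfacet
facet normal 0.821 -0.339 -0.460
outer loop
vertex 0.52 -2.412 -0.362
vertex -0.062 -2.873 -1.062
vertex 0.367 -1.952 -0.974
endloop
endfacet
facet normal -0.110 0.781 0.615
outer loop
vertex 0.52 -2.412 -0.362
vertex 0.367 -1.952 -0.974
vertex -0.998 -2.487 -0.538
endloop
endfacet
facet normal 0.821 -0.338 -0.460
outer loop
vertex 0.367 -1.952 -0.974
vertex -0.062 -2.873 -1.062
vertex -0.037 -2.031 -1.637
endloop
endfacet
facet normal -0.337 0.937 0.094
outer loop
vertex 0.367 -1.952 -0.974
vertex -0.037 -2.031 -1.637
vertex -0.998 -2.487 -0.538
endloop
endfacet
facet normal 0.821 -0.338 -0.460
outer loop
vertex -0.037 -2.031 -1.637
vertex -0.062 -2.873 -1.062
vertex -0.456 -2.603 -1.964
endloop
endfacet
facet normal -0.673 0.671 -0.311
outer loop
vertex -0.037 -2.031 -1.637
vertex -0.456 -2.603 -1.964
vertex -0.998 -2.487 -0.538
endloop
endfacet
facet normal 0.821 -0.338 -0.460
outer loop
vertex -0.456 -2.603 -1.964
vertex -0.062 -2.873 -1.062
vertex -0.644 -3.334 -1.762
endloop
endfacet
facet normal -0.922 0.137 -0.362
outer loop
vertex -0.456 -2.603 -1.964
vertex -0.644 -3.334 -1.762
vertex -0.998 -2.487 -0.538
endloop
endfacet
facet normal 0.821 -0.339 -0.460
outer loop
vertex -0.644 -3.334 -1.762
vertex -0.062 -2.873 -1.062
vertex -0.491 -3.794 -1.15
endloop
endfacet
facet normal -0.936 -0.350 -0.029
outer loop
vertex -0.644 -3.334 -1.762
vertex -0.491 -3.794 -1.15
vertex -0.998 -2.487 -0.538
endloop
endfacet
facet normal 0.821 -0.338 -0.460
outer loop
vertex -0.491 -3.794 -1.15
vertex -0.062 -2.873 -1.062
vertex -0.087 -3.715 -0.487
endloop
endfacet
facet normal -0.709 -0.505 0.492
outer loop
vertex -0.491 -3.794 -1.15
vertex -0.087 -3.715 -0.487
vertex -0.998 -2.487 -0.538
endloop
endfacet
facet normal 0.821 -0.338 -0.460
outer loop
vertex -0.087 -3.715 -0.487
vertex -0.062 -2.873 -1.062
vertex 0.332 -3.142 -0.16
endloop
endfacet
facet normal -0.373 -0.239 0.897
outer loop
vertex -0.087 -3.715 -0.487
vertex 0.332 -3.142 -0.16
vertex -0.998 -2.487 -0.538
endloop
endfacet
facet normal 0.821 -0.339 -0.460
outer loop
vertex 0.332 -3.142 -0.16
vertex -0.062 -2.873 -1.062
vertex 0.52 -2.412 -0.362
endloop
endfacet
facet normal -0.124 0.294 0.948
outer loop
vertex 0.332 -3.142 -0.16
vertex 0.52 -2.412 -0.362
vertex -0.998 -2.487 -0.538
endloop
endfacet

endsolid


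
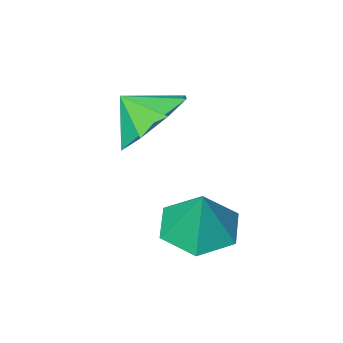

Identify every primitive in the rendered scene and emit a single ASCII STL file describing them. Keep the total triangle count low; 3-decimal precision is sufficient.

solid 
facet normal -0.472 0.592 -0.653
outer loop
vertex -1.295 -0.842 -0.458
vertex -1.878 -0.419 0.347
vertex -0.934 -0.18 -0.119
endloop
endfacet
facet normal 0.880 -0.474 -0.012
outer loop
vertex -1.295 -0.842 -0.458
vertex -0.934 -0.18 -0.119
vertex -1.382 -1.041 1.033
endloop
endfacet
facet normal -0.472 0.592 -0.653
outer loop
vertex -0.934 -0.18 -0.119
vertex -1.878 -0.419 0.347
vertex -1.125 0.341 0.492
endloop
endfacet
facet normal 0.942 -0.045 0.333
outer loop
vertex -0.934 -0.18 -0.119
vertex -1.125 0.341 0.492
vertex -1.382 -1.041 1.033
endloop
endfacet
facet normal -0.472 0.592 -0.653
outer loop
vertex -1.125 0.341 0.492
vertex -1.878 -0.419 0.347
vertex -1.758 0.418 1.019
endloop
endfacet
facet normal 0.643 0.173 0.747
outer loop
vertex -1.125 0.341 0.492
vertex -1.758 0.418 1.019
vertex -1.382 -1.041 1.033
endloop
endfacet
facet normal -0.472 0.592 -0.653
outer loop
vertex -1.758 0.418 1.019
vertex -1.878 -0.419 0.347
vertex -2.461 0.004 1.152
endloop
endfacet
facet normal 0.157 0.050 0.986
outer loop
vertex -1.758 0.418 1.019
vertex -2.461 0.004 1.152
vertex -1.382 -1.041 1.033
endloop
endfacet
facet normal -0.473 0.591 -0.653
outer loop
vertex -2.461 0.004 1.152
vertex -1.878 -0.419 0.347
vertex -2.822 -0.658 0.814
endloop
endfacet
facet normal -0.229 -0.341 0.912
outer loop
vertex -2.461 0.004 1.152
vertex -2.822 -0.658 0.814
vertex -1.382 -1.041 1.033
endloop
endfacet
facet normal -0.473 0.592 -0.653
outer loop
vertex -2.822 -0.658 0.814
vertex -1.878 -0.419 0.347
vertex -2.631 -1.18 0.202
endloop
endfacet
facet normal -0.291 -0.771 0.567
outer loop
vertex -2.822 -0.658 0.814
vertex -2.631 -1.18 0.202
vertex -1.382 -1.041 1.033
endloop
endfacet
facet normal -0.473 0.592 -0.653
outer loop
vertex -2.631 -1.18 0.202
vertex -1.878 -0.419 0.347
vertex -1.998 -1.256 -0.325
endloop
endfacet
facet normal 0.008 -0.988 0.153
outer loop
vertex -2.631 -1.18 0.202
vertex -1.998 -1.256 -0.325
vertex -1.382 -1.041 1.033
endloop
endfacet
facet normal -0.472 0.592 -0.653
outer loop
vertex -1.998 -1.256 -0.325
vertex -1.878 -0.419 0.347
vertex -1.295 -0.842 -0.458
endloop
endfacet
facet normal 0.493 -0.866 -0.087
outer loop
vertex -1.998 -1.256 -0.325
vertex -1.295 -0.842 -0.458
vertex -1.382 -1.041 1.033
endloop
endfacet
facet normal -0.156 -0.356 -0.921
outer loop
vertex -1.153 1.105 -2.257
vertex -2.09 1.198 -2.134
vertex -1.585 1.916 -2.497
endloop
endfacet
facet normal 0.837 0.507 0.208
outer loop
vertex -1.153 1.105 -2.257
vertex -1.585 1.916 -2.497
vertex -1.87 1.702 -0.826
endloop
endfacet
facet normal -0.156 -0.356 -0.921
outer loop
vertex -1.585 1.916 -2.497
vertex -2.09 1.198 -2.134
vertex -2.522 2.009 -2.374
endloop
endfacet
facet normal 0.117 0.982 0.146
outer loop
vertex -1.585 1.916 -2.497
vertex -2.522 2.009 -2.374
vertex -1.87 1.702 -0.826
endloop
endfacet
facet normal -0.155 -0.355 -0.922
outer loop
vertex -2.522 2.009 -2.374
vertex -2.09 1.198 -2.134
vertex -3.028 1.291 -2.012
endloop
endfacet
facet normal -0.642 0.654 0.400
outer loop
vertex -2.522 2.009 -2.374
vertex -3.028 1.291 -2.012
vertex -1.87 1.702 -0.826
endloop
endfacet
facet normal -0.155 -0.355 -0.922
outer loop
vertex -3.028 1.291 -2.012
vertex -2.09 1.198 -2.134
vertex -2.596 0.479 -1.772
endloop
endfacet
facet normal -0.681 -0.150 0.717
outer loop
vertex -3.028 1.291 -2.012
vertex -2.596 0.479 -1.772
vertex -1.87 1.702 -0.826
endloop
endfacet
facet normal -0.155 -0.355 -0.922
outer loop
vertex -2.596 0.479 -1.772
vertex -2.09 1.198 -2.134
vertex -1.658 0.386 -1.894
endloop
endfacet
facet normal 0.039 -0.626 0.779
outer loop
vertex -2.596 0.479 -1.772
vertex -1.658 0.386 -1.894
vertex -1.87 1.702 -0.826
endloop
endfacet
facet normal -0.156 -0.356 -0.922
outer loop
vertex -1.658 0.386 -1.894
vertex -2.09 1.198 -2.134
vertex -1.153 1.105 -2.257
endloop
endfacet
facet normal 0.799 -0.296 0.524
outer loop
vertex -1.658 0.386 -1.894
vertex -1.153 1.105 -2.257
vertex -1.87 1.702 -0.826
endloop
endfacet

endsolid


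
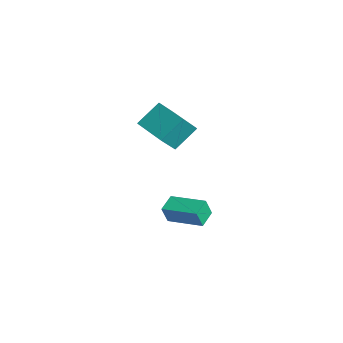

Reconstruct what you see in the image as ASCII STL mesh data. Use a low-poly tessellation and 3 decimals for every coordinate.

solid 
facet normal -0.622 0.728 0.289
outer loop
vertex 0.574 0.919 -2.696
vertex 2.223 2.187 -2.343
vertex 0.515 1.295 -3.771
endloop
endfacet
facet normal -0.781 -0.601 -0.167
outer loop
vertex 1.217 0.473 -4.097
vertex 0.574 0.919 -2.696
vertex 0.515 1.295 -3.771
endloop
endfacet
facet normal -0.622 0.728 0.289
outer loop
vertex 0.515 1.295 -3.771
vertex 2.223 2.187 -2.343
vertex 2.164 2.563 -3.417
endloop
endfacet
facet normal -0.051 0.330 -0.943
outer loop
vertex 2.164 2.563 -3.417
vertex 1.217 0.473 -4.097
vertex 0.515 1.295 -3.771
endloop
endfacet
facet normal 0.052 -0.330 0.943
outer loop
vertex 0.574 0.919 -2.696
vertex 2.925 1.365 -2.669
vertex 2.223 2.187 -2.343
endloop
endfacet
facet normal -0.782 -0.601 -0.167
outer loop
vertex 1.276 0.097 -3.023
vertex 0.574 0.919 -2.696
vertex 1.217 0.473 -4.097
endloop
endfacet
facet normal 0.052 -0.331 0.942
outer loop
vertex 1.276 0.097 -3.023
vertex 2.925 1.365 -2.669
vertex 0.574 0.919 -2.696
endloop
endfacet
facet normal 0.782 0.601 0.167
outer loop
vertex 2.223 2.187 -2.343
vertex 2.925 1.365 -2.669
vertex 2.164 2.563 -3.417
endloop
endfacet
facet normal -0.052 0.330 -0.942
outer loop
vertex 2.866 1.741 -3.744
vertex 1.217 0.473 -4.097
vertex 2.164 2.563 -3.417
endloop
endfacet
facet normal 0.782 0.601 0.167
outer loop
vertex 2.164 2.563 -3.417
vertex 2.925 1.365 -2.669
vertex 2.866 1.741 -3.744
endloop
endfacet
facet normal 0.622 -0.728 -0.289
outer loop
vertex 2.866 1.741 -3.744
vertex 1.276 0.097 -3.023
vertex 1.217 0.473 -4.097
endloop
endfacet
facet normal 0.622 -0.728 -0.289
outer loop
vertex 2.925 1.365 -2.669
vertex 1.276 0.097 -3.023
vertex 2.866 1.741 -3.744
endloop
endfacet
facet normal -0.972 -0.219 0.082
outer loop
vertex 0.376 0.358 4.503
vertex 0.09 1.237 3.451
vertex 0.569 -0.92 3.383
endloop
endfacet
facet normal 0.204 -0.628 0.751
outer loop
vertex 2.63 -0.457 3.209
vertex 0.376 0.358 4.503
vertex 0.569 -0.92 3.383
endloop
endfacet
facet normal -0.972 -0.219 0.082
outer loop
vertex 0.569 -0.92 3.383
vertex 0.09 1.237 3.451
vertex 0.283 -0.041 2.331
endloop
endfacet
facet normal 0.113 -0.747 -0.655
outer loop
vertex 0.283 -0.041 2.331
vertex 2.63 -0.457 3.209
vertex 0.569 -0.92 3.383
endloop
endfacet
facet normal -0.113 0.747 0.655
outer loop
vertex 0.376 0.358 4.503
vertex 2.151 1.7 3.277
vertex 0.09 1.237 3.451
endloop
endfacet
facet normal 0.204 -0.628 0.751
outer loop
vertex 2.437 0.821 4.329
vertex 0.376 0.358 4.503
vertex 2.63 -0.457 3.209
endloop
endfacet
facet normal -0.113 0.747 0.655
outer loop
vertex 2.437 0.821 4.329
vertex 2.151 1.7 3.277
vertex 0.376 0.358 4.503
endloop
endfacet
facet normal -0.204 0.628 -0.751
outer loop
vertex 0.09 1.237 3.451
vertex 2.151 1.7 3.277
vertex 0.283 -0.041 2.331
endloop
endfacet
facet normal 0.113 -0.747 -0.655
outer loop
vertex 2.344 0.422 2.157
vertex 2.63 -0.457 3.209
vertex 0.283 -0.041 2.331
endloop
endfacet
facet normal -0.204 0.628 -0.751
outer loop
vertex 0.283 -0.041 2.331
vertex 2.151 1.7 3.277
vertex 2.344 0.422 2.157
endloop
endfacet
facet normal 0.972 0.219 -0.082
outer loop
vertex 2.344 0.422 2.157
vertex 2.437 0.821 4.329
vertex 2.63 -0.457 3.209
endloop
endfacet
facet normal 0.972 0.219 -0.082
outer loop
vertex 2.151 1.7 3.277
vertex 2.437 0.821 4.329
vertex 2.344 0.422 2.157
endloop
endfacet

endsolid


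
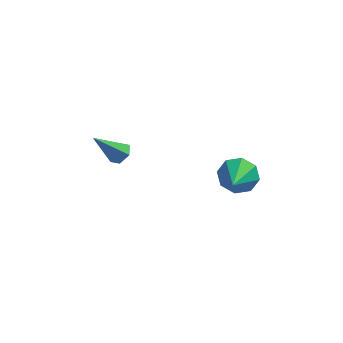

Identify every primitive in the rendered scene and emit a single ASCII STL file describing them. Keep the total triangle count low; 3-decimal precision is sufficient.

solid 
facet normal 0.602 0.205 -0.771
outer loop
vertex -2.891 -2.275 -1.571
vertex -3.332 -1.962 -1.832
vertex -2.949 -1.688 -1.46
endloop
endfacet
facet normal 0.597 -0.092 0.797
outer loop
vertex -2.891 -2.275 -1.571
vertex -2.949 -1.688 -1.46
vertex -4.428 -2.338 -0.428
endloop
endfacet
facet normal 0.601 0.207 -0.772
outer loop
vertex -2.949 -1.688 -1.46
vertex -3.332 -1.962 -1.832
vertex -3.39 -1.376 -1.72
endloop
endfacet
facet normal 0.135 0.740 0.659
outer loop
vertex -2.949 -1.688 -1.46
vertex -3.39 -1.376 -1.72
vertex -4.428 -2.338 -0.428
endloop
endfacet
facet normal 0.602 0.207 -0.771
outer loop
vertex -3.39 -1.376 -1.72
vertex -3.332 -1.962 -1.832
vertex -3.773 -1.649 -2.092
endloop
endfacet
facet normal -0.626 0.776 0.075
outer loop
vertex -3.39 -1.376 -1.72
vertex -3.773 -1.649 -2.092
vertex -4.428 -2.338 -0.428
endloop
endfacet
facet normal 0.602 0.207 -0.772
outer loop
vertex -3.773 -1.649 -2.092
vertex -3.332 -1.962 -1.832
vertex -3.715 -2.236 -2.204
endloop
endfacet
facet normal -0.927 -0.020 -0.373
outer loop
vertex -3.773 -1.649 -2.092
vertex -3.715 -2.236 -2.204
vertex -4.428 -2.338 -0.428
endloop
endfacet
facet normal 0.602 0.207 -0.772
outer loop
vertex -3.715 -2.236 -2.204
vertex -3.332 -1.962 -1.832
vertex -3.274 -2.549 -1.944
endloop
endfacet
facet normal -0.466 -0.853 -0.236
outer loop
vertex -3.715 -2.236 -2.204
vertex -3.274 -2.549 -1.944
vertex -4.428 -2.338 -0.428
endloop
endfacet
facet normal 0.603 0.207 -0.771
outer loop
vertex -3.274 -2.549 -1.944
vertex -3.332 -1.962 -1.832
vertex -2.891 -2.275 -1.571
endloop
endfacet
facet normal 0.296 -0.889 0.349
outer loop
vertex -3.274 -2.549 -1.944
vertex -2.891 -2.275 -1.571
vertex -4.428 -2.338 -0.428
endloop
endfacet
facet normal 0.072 0.854 -0.516
outer loop
vertex 2.559 -2.057 -1.985
vertex 1.824 -2.313 -2.512
vertex 1.932 -1.837 -1.709
endloop
endfacet
facet normal 0.403 -0.001 0.915
outer loop
vertex 2.559 -2.057 -1.985
vertex 1.932 -1.837 -1.709
vertex 1.696 -3.807 -1.608
endloop
endfacet
facet normal 0.073 0.854 -0.516
outer loop
vertex 1.932 -1.837 -1.709
vertex 1.824 -2.313 -2.512
vertex 1.242 -1.895 -1.903
endloop
endfacet
facet normal -0.276 0.082 0.958
outer loop
vertex 1.932 -1.837 -1.709
vertex 1.242 -1.895 -1.903
vertex 1.696 -3.807 -1.608
endloop
endfacet
facet normal 0.072 0.853 -0.517
outer loop
vertex 1.242 -1.895 -1.903
vertex 1.824 -2.313 -2.512
vertex 0.892 -2.199 -2.454
endloop
endfacet
facet normal -0.812 -0.104 0.574
outer loop
vertex 1.242 -1.895 -1.903
vertex 0.892 -2.199 -2.454
vertex 1.696 -3.807 -1.608
endloop
endfacet
facet normal 0.072 0.853 -0.516
outer loop
vertex 0.892 -2.199 -2.454
vertex 1.824 -2.313 -2.512
vertex 1.088 -2.569 -3.038
endloop
endfacet
facet normal -0.892 -0.452 -0.013
outer loop
vertex 0.892 -2.199 -2.454
vertex 1.088 -2.569 -3.038
vertex 1.696 -3.807 -1.608
endloop
endfacet
facet normal 0.072 0.853 -0.517
outer loop
vertex 1.088 -2.569 -3.038
vertex 1.824 -2.313 -2.512
vertex 1.715 -2.79 -3.315
endloop
endfacet
facet normal -0.468 -0.757 -0.456
outer loop
vertex 1.088 -2.569 -3.038
vertex 1.715 -2.79 -3.315
vertex 1.696 -3.807 -1.608
endloop
endfacet
facet normal 0.073 0.853 -0.517
outer loop
vertex 1.715 -2.79 -3.315
vertex 1.824 -2.313 -2.512
vertex 2.405 -2.731 -3.12
endloop
endfacet
facet normal 0.213 -0.840 -0.498
outer loop
vertex 1.715 -2.79 -3.315
vertex 2.405 -2.731 -3.12
vertex 1.696 -3.807 -1.608
endloop
endfacet
facet normal 0.073 0.853 -0.517
outer loop
vertex 2.405 -2.731 -3.12
vertex 1.824 -2.313 -2.512
vertex 2.755 -2.428 -2.57
endloop
endfacet
facet normal 0.747 -0.654 -0.115
outer loop
vertex 2.405 -2.731 -3.12
vertex 2.755 -2.428 -2.57
vertex 1.696 -3.807 -1.608
endloop
endfacet
facet normal 0.073 0.853 -0.517
outer loop
vertex 2.755 -2.428 -2.57
vertex 1.824 -2.313 -2.512
vertex 2.559 -2.057 -1.985
endloop
endfacet
facet normal 0.827 -0.306 0.471
outer loop
vertex 2.755 -2.428 -2.57
vertex 2.559 -2.057 -1.985
vertex 1.696 -3.807 -1.608
endloop
endfacet

endsolid


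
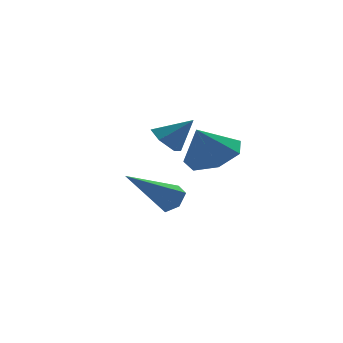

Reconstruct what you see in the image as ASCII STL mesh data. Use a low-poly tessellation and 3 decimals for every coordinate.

solid 
facet normal 0.759 0.184 -0.625
outer loop
vertex -1.926 -0.631 -1.991
vertex -2.289 -0.298 -2.334
vertex -1.982 -0.043 -1.886
endloop
endfacet
facet normal 0.452 -0.115 0.885
outer loop
vertex -1.926 -0.631 -1.991
vertex -1.982 -0.043 -1.886
vertex -3.951 -0.702 -0.966
endloop
endfacet
facet normal 0.758 0.185 -0.625
outer loop
vertex -1.982 -0.043 -1.886
vertex -2.289 -0.298 -2.334
vertex -2.346 0.29 -2.229
endloop
endfacet
facet normal 0.059 0.747 0.662
outer loop
vertex -1.982 -0.043 -1.886
vertex -2.346 0.29 -2.229
vertex -3.951 -0.702 -0.966
endloop
endfacet
facet normal 0.759 0.185 -0.624
outer loop
vertex -2.346 0.29 -2.229
vertex -2.289 -0.298 -2.334
vertex -2.652 0.034 -2.677
endloop
endfacet
facet normal -0.569 0.819 -0.079
outer loop
vertex -2.346 0.29 -2.229
vertex -2.652 0.034 -2.677
vertex -3.951 -0.702 -0.966
endloop
endfacet
facet normal 0.759 0.184 -0.625
outer loop
vertex -2.652 0.034 -2.677
vertex -2.289 -0.298 -2.334
vertex -2.596 -0.554 -2.782
endloop
endfacet
facet normal -0.802 0.030 -0.596
outer loop
vertex -2.652 0.034 -2.677
vertex -2.596 -0.554 -2.782
vertex -3.951 -0.702 -0.966
endloop
endfacet
facet normal 0.759 0.184 -0.625
outer loop
vertex -2.596 -0.554 -2.782
vertex -2.289 -0.298 -2.334
vertex -2.233 -0.887 -2.439
endloop
endfacet
facet normal -0.410 -0.832 -0.374
outer loop
vertex -2.596 -0.554 -2.782
vertex -2.233 -0.887 -2.439
vertex -3.951 -0.702 -0.966
endloop
endfacet
facet normal 0.759 0.184 -0.625
outer loop
vertex -2.233 -0.887 -2.439
vertex -2.289 -0.298 -2.334
vertex -1.926 -0.631 -1.991
endloop
endfacet
facet normal 0.218 -0.904 0.367
outer loop
vertex -2.233 -0.887 -2.439
vertex -1.926 -0.631 -1.991
vertex -3.951 -0.702 -0.966
endloop
endfacet
facet normal 0.457 0.088 -0.885
outer loop
vertex -0.9 -2.818 0.932
vertex -1.78 -2.814 0.478
vertex -1.26 -2.045 0.823
endloop
endfacet
facet normal 0.379 0.300 0.875
outer loop
vertex -0.9 -2.818 0.932
vertex -1.26 -2.045 0.823
vertex -2.36 -2.926 1.602
endloop
endfacet
facet normal 0.457 0.088 -0.885
outer loop
vertex -1.26 -2.045 0.823
vertex -1.78 -2.814 0.478
vertex -2.012 -1.852 0.454
endloop
endfacet
facet normal -0.131 0.743 0.656
outer loop
vertex -1.26 -2.045 0.823
vertex -2.012 -1.852 0.454
vertex -2.36 -2.926 1.602
endloop
endfacet
facet normal 0.457 0.088 -0.885
outer loop
vertex -2.012 -1.852 0.454
vertex -1.78 -2.814 0.478
vertex -2.589 -2.383 0.103
endloop
endfacet
facet normal -0.740 0.588 0.326
outer loop
vertex -2.012 -1.852 0.454
vertex -2.589 -2.383 0.103
vertex -2.36 -2.926 1.602
endloop
endfacet
facet normal 0.457 0.087 -0.885
outer loop
vertex -2.589 -2.383 0.103
vertex -1.78 -2.814 0.478
vertex -2.557 -3.239 0.035
endloop
endfacet
facet normal -0.990 -0.048 0.134
outer loop
vertex -2.589 -2.383 0.103
vertex -2.557 -3.239 0.035
vertex -2.36 -2.926 1.602
endloop
endfacet
facet normal 0.457 0.088 -0.885
outer loop
vertex -2.557 -3.239 0.035
vertex -1.78 -2.814 0.478
vertex -1.94 -3.775 0.3
endloop
endfacet
facet normal -0.692 -0.686 0.224
outer loop
vertex -2.557 -3.239 0.035
vertex -1.94 -3.775 0.3
vertex -2.36 -2.926 1.602
endloop
endfacet
facet normal 0.457 0.088 -0.885
outer loop
vertex -1.94 -3.775 0.3
vertex -1.78 -2.814 0.478
vertex -1.203 -3.587 0.699
endloop
endfacet
facet normal -0.071 -0.846 0.529
outer loop
vertex -1.94 -3.775 0.3
vertex -1.203 -3.587 0.699
vertex -2.36 -2.926 1.602
endloop
endfacet
facet normal 0.457 0.088 -0.885
outer loop
vertex -1.203 -3.587 0.699
vertex -1.78 -2.814 0.478
vertex -0.9 -2.818 0.932
endloop
endfacet
facet normal 0.406 -0.408 0.818
outer loop
vertex -1.203 -3.587 0.699
vertex -0.9 -2.818 0.932
vertex -2.36 -2.926 1.602
endloop
endfacet
facet normal -0.677 0.201 -0.708
outer loop
vertex -1.733 1.355 -0.385
vertex -2.127 0.837 -0.155
vertex -2.207 1.472 0.102
endloop
endfacet
facet normal 0.527 0.785 0.325
outer loop
vertex -1.733 1.355 -0.385
vertex -2.207 1.472 0.102
vertex -1.273 0.583 0.735
endloop
endfacet
facet normal -0.677 0.201 -0.708
outer loop
vertex -2.207 1.472 0.102
vertex -2.127 0.837 -0.155
vertex -2.601 0.955 0.332
endloop
endfacet
facet normal -0.128 0.483 0.866
outer loop
vertex -2.207 1.472 0.102
vertex -2.601 0.955 0.332
vertex -1.273 0.583 0.735
endloop
endfacet
facet normal -0.677 0.201 -0.708
outer loop
vertex -2.601 0.955 0.332
vertex -2.127 0.837 -0.155
vertex -2.521 0.32 0.075
endloop
endfacet
facet normal -0.366 -0.388 0.846
outer loop
vertex -2.601 0.955 0.332
vertex -2.521 0.32 0.075
vertex -1.273 0.583 0.735
endloop
endfacet
facet normal -0.678 0.203 -0.706
outer loop
vertex -2.521 0.32 0.075
vertex -2.127 0.837 -0.155
vertex -2.048 0.202 -0.413
endloop
endfacet
facet normal 0.052 -0.958 0.282
outer loop
vertex -2.521 0.32 0.075
vertex -2.048 0.202 -0.413
vertex -1.273 0.583 0.735
endloop
endfacet
facet normal -0.678 0.203 -0.707
outer loop
vertex -2.048 0.202 -0.413
vertex -2.127 0.837 -0.155
vertex -1.653 0.72 -0.643
endloop
endfacet
facet normal 0.708 -0.656 -0.261
outer loop
vertex -2.048 0.202 -0.413
vertex -1.653 0.72 -0.643
vertex -1.273 0.583 0.735
endloop
endfacet
facet normal -0.678 0.202 -0.707
outer loop
vertex -1.653 0.72 -0.643
vertex -2.127 0.837 -0.155
vertex -1.733 1.355 -0.385
endloop
endfacet
facet normal 0.946 0.217 -0.239
outer loop
vertex -1.653 0.72 -0.643
vertex -1.733 1.355 -0.385
vertex -1.273 0.583 0.735
endloop
endfacet

endsolid


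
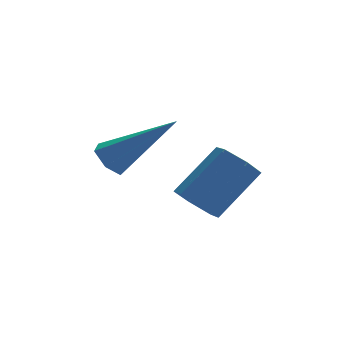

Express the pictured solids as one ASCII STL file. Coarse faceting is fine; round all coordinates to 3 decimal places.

solid 
facet normal -0.654 -0.348 -0.671
outer loop
vertex 1.873 -1.154 -2.349
vertex 1.407 -0.784 -2.087
vertex 1.776 -0.55 -2.568
endloop
endfacet
facet normal 0.742 -0.120 -0.660
outer loop
vertex 1.873 -1.154 -2.349
vertex 1.776 -0.55 -2.568
vertex 2.939 -0.585 -1.255
endloop
endfacet
facet normal 0.742 -0.120 -0.660
outer loop
vertex 2.939 -0.585 -1.255
vertex 1.776 -0.55 -2.568
vertex 2.842 0.019 -1.474
endloop
endfacet
facet normal 0.654 0.349 0.672
outer loop
vertex 2.939 -0.585 -1.255
vertex 2.842 0.019 -1.474
vertex 2.473 -0.216 -0.993
endloop
endfacet
facet normal -0.654 -0.348 -0.671
outer loop
vertex 1.776 -0.55 -2.568
vertex 1.407 -0.784 -2.087
vertex 1.31 -0.18 -2.306
endloop
endfacet
facet normal 0.241 0.745 -0.622
outer loop
vertex 1.776 -0.55 -2.568
vertex 1.31 -0.18 -2.306
vertex 2.842 0.019 -1.474
endloop
endfacet
facet normal 0.241 0.745 -0.622
outer loop
vertex 2.842 0.019 -1.474
vertex 1.31 -0.18 -2.306
vertex 2.375 0.389 -1.212
endloop
endfacet
facet normal 0.653 0.349 0.672
outer loop
vertex 2.842 0.019 -1.474
vertex 2.375 0.389 -1.212
vertex 2.473 -0.216 -0.993
endloop
endfacet
facet normal -0.654 -0.349 -0.672
outer loop
vertex 1.31 -0.18 -2.306
vertex 1.407 -0.784 -2.087
vertex 0.941 -0.415 -1.825
endloop
endfacet
facet normal -0.501 0.865 0.038
outer loop
vertex 1.31 -0.18 -2.306
vertex 0.941 -0.415 -1.825
vertex 2.375 0.389 -1.212
endloop
endfacet
facet normal -0.501 0.864 0.039
outer loop
vertex 2.375 0.389 -1.212
vertex 0.941 -0.415 -1.825
vertex 2.007 0.154 -0.731
endloop
endfacet
facet normal 0.654 0.349 0.671
outer loop
vertex 2.375 0.389 -1.212
vertex 2.007 0.154 -0.731
vertex 2.473 -0.216 -0.993
endloop
endfacet
facet normal -0.654 -0.349 -0.672
outer loop
vertex 0.941 -0.415 -1.825
vertex 1.407 -0.784 -2.087
vertex 1.038 -1.019 -1.606
endloop
endfacet
facet normal -0.742 0.120 0.660
outer loop
vertex 0.941 -0.415 -1.825
vertex 1.038 -1.019 -1.606
vertex 2.007 0.154 -0.731
endloop
endfacet
facet normal -0.742 0.120 0.660
outer loop
vertex 2.007 0.154 -0.731
vertex 1.038 -1.019 -1.606
vertex 2.104 -0.45 -0.512
endloop
endfacet
facet normal 0.654 0.348 0.671
outer loop
vertex 2.007 0.154 -0.731
vertex 2.104 -0.45 -0.512
vertex 2.473 -0.216 -0.993
endloop
endfacet
facet normal -0.653 -0.349 -0.672
outer loop
vertex 1.038 -1.019 -1.606
vertex 1.407 -0.784 -2.087
vertex 1.505 -1.389 -1.868
endloop
endfacet
facet normal -0.241 -0.745 0.622
outer loop
vertex 1.038 -1.019 -1.606
vertex 1.505 -1.389 -1.868
vertex 2.104 -0.45 -0.512
endloop
endfacet
facet normal -0.241 -0.745 0.622
outer loop
vertex 2.104 -0.45 -0.512
vertex 1.505 -1.389 -1.868
vertex 2.57 -0.82 -0.774
endloop
endfacet
facet normal 0.654 0.348 0.671
outer loop
vertex 2.104 -0.45 -0.512
vertex 2.57 -0.82 -0.774
vertex 2.473 -0.216 -0.993
endloop
endfacet
facet normal -0.654 -0.349 -0.671
outer loop
vertex 1.505 -1.389 -1.868
vertex 1.407 -0.784 -2.087
vertex 1.873 -1.154 -2.349
endloop
endfacet
facet normal 0.501 -0.864 -0.039
outer loop
vertex 1.505 -1.389 -1.868
vertex 1.873 -1.154 -2.349
vertex 2.57 -0.82 -0.774
endloop
endfacet
facet normal 0.501 -0.865 -0.038
outer loop
vertex 2.57 -0.82 -0.774
vertex 1.873 -1.154 -2.349
vertex 2.939 -0.585 -1.255
endloop
endfacet
facet normal 0.654 0.349 0.672
outer loop
vertex 2.57 -0.82 -0.774
vertex 2.939 -0.585 -1.255
vertex 2.473 -0.216 -0.993
endloop
endfacet
facet normal -0.748 0.163 -0.643
outer loop
vertex 0.048 2.162 -2.295
vertex -0.327 1.985 -1.904
vertex -0.183 2.535 -1.932
endloop
endfacet
facet normal 0.681 0.682 -0.267
outer loop
vertex 0.048 2.162 -2.295
vertex -0.183 2.535 -1.932
vertex 1.267 1.635 -0.536
endloop
endfacet
facet normal -0.748 0.163 -0.643
outer loop
vertex -0.183 2.535 -1.932
vertex -0.327 1.985 -1.904
vertex -0.558 2.358 -1.541
endloop
endfacet
facet normal 0.084 0.875 0.477
outer loop
vertex -0.183 2.535 -1.932
vertex -0.558 2.358 -1.541
vertex 1.267 1.635 -0.536
endloop
endfacet
facet normal -0.748 0.163 -0.643
outer loop
vertex -0.558 2.358 -1.541
vertex -0.327 1.985 -1.904
vertex -0.702 1.807 -1.513
endloop
endfacet
facet normal -0.428 0.157 0.890
outer loop
vertex -0.558 2.358 -1.541
vertex -0.702 1.807 -1.513
vertex 1.267 1.635 -0.536
endloop
endfacet
facet normal -0.748 0.164 -0.643
outer loop
vertex -0.702 1.807 -1.513
vertex -0.327 1.985 -1.904
vertex -0.471 1.434 -1.877
endloop
endfacet
facet normal -0.343 -0.756 0.557
outer loop
vertex -0.702 1.807 -1.513
vertex -0.471 1.434 -1.877
vertex 1.267 1.635 -0.536
endloop
endfacet
facet normal -0.748 0.164 -0.643
outer loop
vertex -0.471 1.434 -1.877
vertex -0.327 1.985 -1.904
vertex -0.096 1.611 -2.268
endloop
endfacet
facet normal 0.254 -0.949 -0.186
outer loop
vertex -0.471 1.434 -1.877
vertex -0.096 1.611 -2.268
vertex 1.267 1.635 -0.536
endloop
endfacet
facet normal -0.748 0.164 -0.643
outer loop
vertex -0.096 1.611 -2.268
vertex -0.327 1.985 -1.904
vertex 0.048 2.162 -2.295
endloop
endfacet
facet normal 0.766 -0.230 -0.600
outer loop
vertex -0.096 1.611 -2.268
vertex 0.048 2.162 -2.295
vertex 1.267 1.635 -0.536
endloop
endfacet

endsolid


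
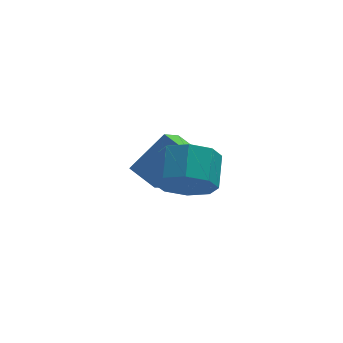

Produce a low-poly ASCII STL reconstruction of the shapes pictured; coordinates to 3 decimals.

solid 
facet normal -0.245 -0.801 -0.546
outer loop
vertex 1.508 -4.321 2.276
vertex 0.49 -4.026 2.3
vertex 1.31 -3.837 1.655
endloop
endfacet
facet normal 0.938 -0.054 -0.341
outer loop
vertex 1.508 -4.321 2.276
vertex 1.31 -3.837 1.655
vertex 1.848 -3.209 3.036
endloop
endfacet
facet normal 0.938 -0.053 -0.341
outer loop
vertex 1.848 -3.209 3.036
vertex 1.31 -3.837 1.655
vertex 1.65 -2.724 2.416
endloop
endfacet
facet normal 0.245 0.800 0.548
outer loop
vertex 1.848 -3.209 3.036
vertex 1.65 -2.724 2.416
vertex 0.83 -2.914 3.06
endloop
endfacet
facet normal -0.245 -0.801 -0.546
outer loop
vertex 1.31 -3.837 1.655
vertex 0.49 -4.026 2.3
vertex 0.631 -3.464 1.413
endloop
endfacet
facet normal 0.490 0.385 -0.782
outer loop
vertex 1.31 -3.837 1.655
vertex 0.631 -3.464 1.413
vertex 1.65 -2.724 2.416
endloop
endfacet
facet normal 0.491 0.383 -0.782
outer loop
vertex 1.65 -2.724 2.416
vertex 0.631 -3.464 1.413
vertex 0.972 -2.351 2.173
endloop
endfacet
facet normal 0.244 0.801 0.547
outer loop
vertex 1.65 -2.724 2.416
vertex 0.972 -2.351 2.173
vertex 0.83 -2.914 3.06
endloop
endfacet
facet normal -0.245 -0.801 -0.546
outer loop
vertex 0.631 -3.464 1.413
vertex 0.49 -4.026 2.3
vertex -0.13 -3.42 1.69
endloop
endfacet
facet normal -0.244 0.597 -0.765
outer loop
vertex 0.631 -3.464 1.413
vertex -0.13 -3.42 1.69
vertex 0.972 -2.351 2.173
endloop
endfacet
facet normal -0.244 0.597 -0.765
outer loop
vertex 0.972 -2.351 2.173
vertex -0.13 -3.42 1.69
vertex 0.211 -2.307 2.45
endloop
endfacet
facet normal 0.245 0.800 0.547
outer loop
vertex 0.972 -2.351 2.173
vertex 0.211 -2.307 2.45
vertex 0.83 -2.914 3.06
endloop
endfacet
facet normal -0.245 -0.801 -0.547
outer loop
vertex -0.13 -3.42 1.69
vertex 0.49 -4.026 2.3
vertex -0.528 -3.731 2.324
endloop
endfacet
facet normal -0.836 0.460 -0.299
outer loop
vertex -0.13 -3.42 1.69
vertex -0.528 -3.731 2.324
vertex 0.211 -2.307 2.45
endloop
endfacet
facet normal -0.836 0.460 -0.299
outer loop
vertex 0.211 -2.307 2.45
vertex -0.528 -3.731 2.324
vertex -0.188 -2.619 3.084
endloop
endfacet
facet normal 0.245 0.800 0.548
outer loop
vertex 0.211 -2.307 2.45
vertex -0.188 -2.619 3.084
vertex 0.83 -2.914 3.06
endloop
endfacet
facet normal -0.245 -0.800 -0.548
outer loop
vertex -0.528 -3.731 2.324
vertex 0.49 -4.026 2.3
vertex -0.33 -4.216 2.944
endloop
endfacet
facet normal -0.938 0.053 0.342
outer loop
vertex -0.528 -3.731 2.324
vertex -0.33 -4.216 2.944
vertex -0.188 -2.619 3.084
endloop
endfacet
facet normal -0.939 0.054 0.341
outer loop
vertex -0.188 -2.619 3.084
vertex -0.33 -4.216 2.944
vertex 0.01 -3.103 3.705
endloop
endfacet
facet normal 0.245 0.801 0.546
outer loop
vertex -0.188 -2.619 3.084
vertex 0.01 -3.103 3.705
vertex 0.83 -2.914 3.06
endloop
endfacet
facet normal -0.244 -0.801 -0.547
outer loop
vertex -0.33 -4.216 2.944
vertex 0.49 -4.026 2.3
vertex 0.348 -4.589 3.187
endloop
endfacet
facet normal -0.491 -0.384 0.782
outer loop
vertex -0.33 -4.216 2.944
vertex 0.348 -4.589 3.187
vertex 0.01 -3.103 3.705
endloop
endfacet
facet normal -0.490 -0.384 0.783
outer loop
vertex 0.01 -3.103 3.705
vertex 0.348 -4.589 3.187
vertex 0.689 -3.476 3.947
endloop
endfacet
facet normal 0.245 0.801 0.546
outer loop
vertex 0.01 -3.103 3.705
vertex 0.689 -3.476 3.947
vertex 0.83 -2.914 3.06
endloop
endfacet
facet normal -0.245 -0.800 -0.547
outer loop
vertex 0.348 -4.589 3.187
vertex 0.49 -4.026 2.3
vertex 1.109 -4.633 2.91
endloop
endfacet
facet normal 0.244 -0.597 0.765
outer loop
vertex 0.348 -4.589 3.187
vertex 1.109 -4.633 2.91
vertex 0.689 -3.476 3.947
endloop
endfacet
facet normal 0.244 -0.597 0.765
outer loop
vertex 0.689 -3.476 3.947
vertex 1.109 -4.633 2.91
vertex 1.45 -3.52 3.67
endloop
endfacet
facet normal 0.245 0.801 0.546
outer loop
vertex 0.689 -3.476 3.947
vertex 1.45 -3.52 3.67
vertex 0.83 -2.914 3.06
endloop
endfacet
facet normal -0.245 -0.800 -0.548
outer loop
vertex 1.109 -4.633 2.91
vertex 0.49 -4.026 2.3
vertex 1.508 -4.321 2.276
endloop
endfacet
facet normal 0.836 -0.460 0.299
outer loop
vertex 1.109 -4.633 2.91
vertex 1.508 -4.321 2.276
vertex 1.45 -3.52 3.67
endloop
endfacet
facet normal 0.836 -0.460 0.299
outer loop
vertex 1.45 -3.52 3.67
vertex 1.508 -4.321 2.276
vertex 1.848 -3.209 3.036
endloop
endfacet
facet normal 0.245 0.801 0.547
outer loop
vertex 1.45 -3.52 3.67
vertex 1.848 -3.209 3.036
vertex 0.83 -2.914 3.06
endloop
endfacet
facet normal -0.454 -0.694 0.558
outer loop
vertex 1.229 -0.912 1.681
vertex 0.505 -0.046 2.169
vertex -0.054 -1.197 0.282
endloop
endfacet
facet normal 0.589 -0.704 -0.396
outer loop
vertex 0.655 -0.114 -0.589
vertex 1.229 -0.912 1.681
vertex -0.054 -1.197 0.282
endloop
endfacet
facet normal -0.455 -0.694 0.558
outer loop
vertex -0.054 -1.197 0.282
vertex 0.505 -0.046 2.169
vertex -0.778 -0.331 0.769
endloop
endfacet
facet normal -0.668 -0.149 -0.729
outer loop
vertex -0.778 -0.331 0.769
vertex 0.655 -0.114 -0.589
vertex -0.054 -1.197 0.282
endloop
endfacet
facet normal 0.669 0.148 0.729
outer loop
vertex 1.229 -0.912 1.681
vertex 1.214 1.037 1.298
vertex 0.505 -0.046 2.169
endloop
endfacet
facet normal 0.589 -0.704 -0.396
outer loop
vertex 1.938 0.171 0.811
vertex 1.229 -0.912 1.681
vertex 0.655 -0.114 -0.589
endloop
endfacet
facet normal 0.668 0.148 0.729
outer loop
vertex 1.938 0.171 0.811
vertex 1.214 1.037 1.298
vertex 1.229 -0.912 1.681
endloop
endfacet
facet normal -0.589 0.704 0.396
outer loop
vertex 0.505 -0.046 2.169
vertex 1.214 1.037 1.298
vertex -0.778 -0.331 0.769
endloop
endfacet
facet normal -0.668 -0.148 -0.729
outer loop
vertex -0.069 0.752 -0.101
vertex 0.655 -0.114 -0.589
vertex -0.778 -0.331 0.769
endloop
endfacet
facet normal -0.589 0.704 0.397
outer loop
vertex -0.778 -0.331 0.769
vertex 1.214 1.037 1.298
vertex -0.069 0.752 -0.101
endloop
endfacet
facet normal 0.455 0.694 -0.558
outer loop
vertex -0.069 0.752 -0.101
vertex 1.938 0.171 0.811
vertex 0.655 -0.114 -0.589
endloop
endfacet
facet normal 0.455 0.694 -0.558
outer loop
vertex 1.214 1.037 1.298
vertex 1.938 0.171 0.811
vertex -0.069 0.752 -0.101
endloop
endfacet

endsolid
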